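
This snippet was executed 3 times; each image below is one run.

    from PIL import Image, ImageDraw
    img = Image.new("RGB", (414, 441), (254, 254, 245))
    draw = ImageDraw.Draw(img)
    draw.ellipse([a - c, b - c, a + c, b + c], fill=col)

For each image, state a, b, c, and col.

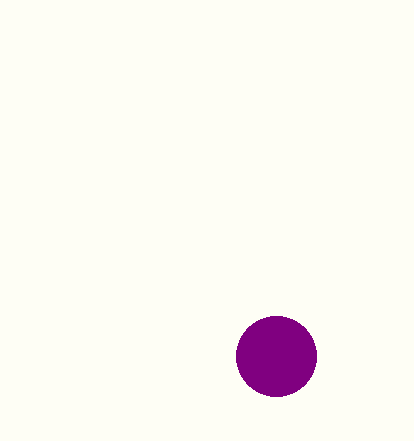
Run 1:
a = 276
b = 356
c = 40
col = 'purple'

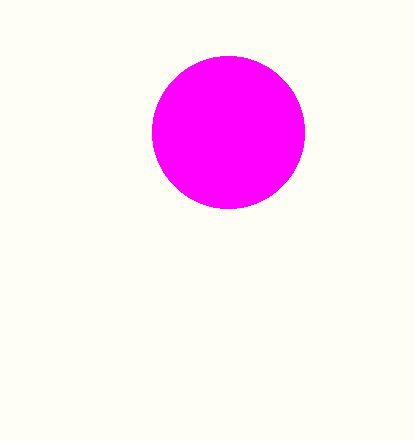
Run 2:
a = 228
b = 132
c = 76
col = 'magenta'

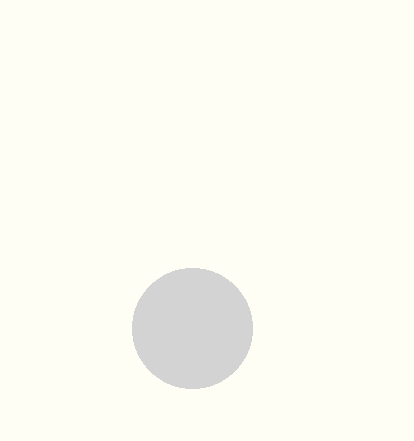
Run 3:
a = 192, b = 328, c = 60, col = 'lightgray'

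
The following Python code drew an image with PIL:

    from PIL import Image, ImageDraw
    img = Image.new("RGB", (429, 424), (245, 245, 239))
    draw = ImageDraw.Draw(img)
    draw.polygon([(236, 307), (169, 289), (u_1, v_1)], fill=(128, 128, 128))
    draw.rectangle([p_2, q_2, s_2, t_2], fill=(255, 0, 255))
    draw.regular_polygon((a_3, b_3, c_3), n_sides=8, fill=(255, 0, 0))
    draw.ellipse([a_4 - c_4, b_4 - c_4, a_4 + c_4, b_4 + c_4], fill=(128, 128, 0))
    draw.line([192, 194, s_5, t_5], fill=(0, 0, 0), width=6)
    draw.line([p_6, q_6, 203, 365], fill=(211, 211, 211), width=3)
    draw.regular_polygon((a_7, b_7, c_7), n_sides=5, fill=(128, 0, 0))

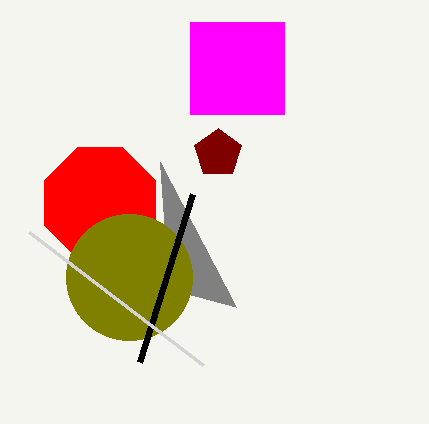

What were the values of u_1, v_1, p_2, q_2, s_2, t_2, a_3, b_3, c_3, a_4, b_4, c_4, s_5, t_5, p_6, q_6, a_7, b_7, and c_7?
u_1 = 160
v_1 = 162
p_2 = 190
q_2 = 22
s_2 = 284
t_2 = 114
a_3 = 100
b_3 = 203
c_3 = 60
a_4 = 129
b_4 = 277
c_4 = 63
s_5 = 139
t_5 = 362
p_6 = 29
q_6 = 232
a_7 = 218
b_7 = 153
c_7 = 25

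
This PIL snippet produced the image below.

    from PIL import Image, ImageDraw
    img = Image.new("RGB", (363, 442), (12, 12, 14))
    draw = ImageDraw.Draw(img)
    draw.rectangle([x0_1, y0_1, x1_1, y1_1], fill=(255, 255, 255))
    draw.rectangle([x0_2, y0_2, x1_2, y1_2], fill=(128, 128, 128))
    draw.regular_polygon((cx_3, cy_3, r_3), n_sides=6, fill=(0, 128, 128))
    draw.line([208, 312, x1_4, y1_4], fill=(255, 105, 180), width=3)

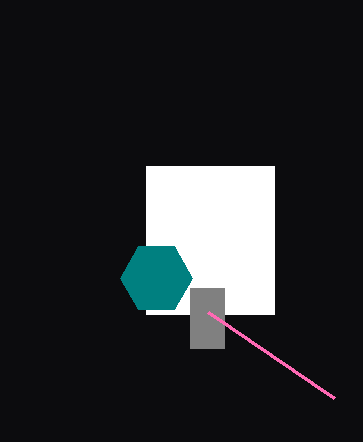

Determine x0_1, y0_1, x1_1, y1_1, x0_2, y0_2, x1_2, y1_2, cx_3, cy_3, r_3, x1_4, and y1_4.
x0_1 = 146, y0_1 = 166, x1_1 = 274, y1_1 = 314, x0_2 = 190, y0_2 = 288, x1_2 = 224, y1_2 = 348, cx_3 = 156, cy_3 = 278, r_3 = 36, x1_4 = 334, y1_4 = 398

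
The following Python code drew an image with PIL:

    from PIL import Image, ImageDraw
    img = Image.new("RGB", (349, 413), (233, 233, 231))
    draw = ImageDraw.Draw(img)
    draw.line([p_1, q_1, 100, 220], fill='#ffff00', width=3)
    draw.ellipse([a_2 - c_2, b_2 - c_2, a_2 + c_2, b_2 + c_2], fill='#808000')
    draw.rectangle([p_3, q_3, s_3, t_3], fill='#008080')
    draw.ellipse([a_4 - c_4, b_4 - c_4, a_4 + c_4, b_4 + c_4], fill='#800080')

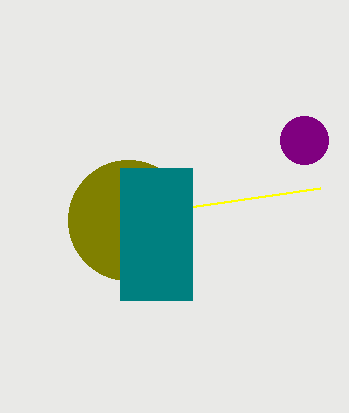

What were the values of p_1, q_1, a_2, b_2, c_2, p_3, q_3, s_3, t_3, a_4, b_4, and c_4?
p_1 = 320; q_1 = 188; a_2 = 128; b_2 = 220; c_2 = 60; p_3 = 120; q_3 = 168; s_3 = 192; t_3 = 300; a_4 = 304; b_4 = 140; c_4 = 24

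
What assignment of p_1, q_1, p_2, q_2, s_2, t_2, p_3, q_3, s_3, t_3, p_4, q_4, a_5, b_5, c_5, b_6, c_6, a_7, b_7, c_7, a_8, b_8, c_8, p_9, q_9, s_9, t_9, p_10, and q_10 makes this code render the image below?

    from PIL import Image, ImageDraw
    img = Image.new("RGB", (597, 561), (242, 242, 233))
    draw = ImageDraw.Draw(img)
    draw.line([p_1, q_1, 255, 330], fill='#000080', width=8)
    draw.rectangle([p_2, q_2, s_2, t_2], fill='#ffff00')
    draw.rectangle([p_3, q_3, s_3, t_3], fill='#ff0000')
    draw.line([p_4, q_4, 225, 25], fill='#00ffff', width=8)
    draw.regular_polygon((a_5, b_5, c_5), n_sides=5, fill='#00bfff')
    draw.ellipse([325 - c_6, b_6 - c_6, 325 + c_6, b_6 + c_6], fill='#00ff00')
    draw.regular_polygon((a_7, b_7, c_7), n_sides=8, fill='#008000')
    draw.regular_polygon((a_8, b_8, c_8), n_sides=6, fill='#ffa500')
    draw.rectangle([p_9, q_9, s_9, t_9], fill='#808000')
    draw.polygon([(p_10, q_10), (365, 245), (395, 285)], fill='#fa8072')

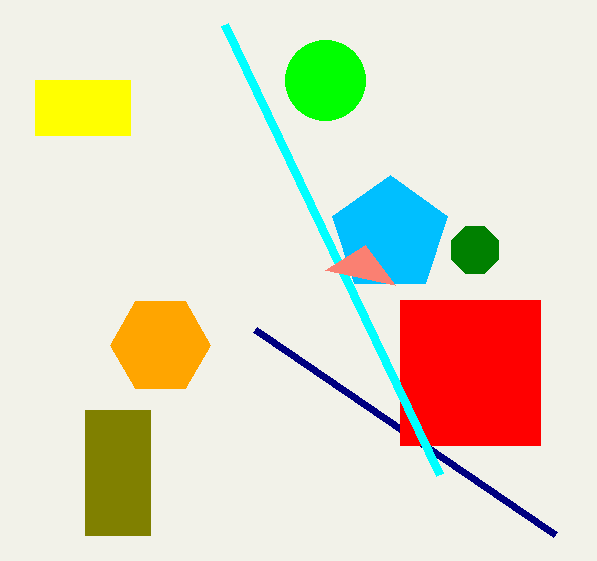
p_1 = 555
q_1 = 535
p_2 = 35
q_2 = 80
s_2 = 130
t_2 = 135
p_3 = 400
q_3 = 300
s_3 = 540
t_3 = 445
p_4 = 440
q_4 = 475
a_5 = 390
b_5 = 235
c_5 = 60
b_6 = 80
c_6 = 40
a_7 = 475
b_7 = 250
c_7 = 25
a_8 = 160
b_8 = 345
c_8 = 50
p_9 = 85
q_9 = 410
s_9 = 150
t_9 = 535
p_10 = 325
q_10 = 270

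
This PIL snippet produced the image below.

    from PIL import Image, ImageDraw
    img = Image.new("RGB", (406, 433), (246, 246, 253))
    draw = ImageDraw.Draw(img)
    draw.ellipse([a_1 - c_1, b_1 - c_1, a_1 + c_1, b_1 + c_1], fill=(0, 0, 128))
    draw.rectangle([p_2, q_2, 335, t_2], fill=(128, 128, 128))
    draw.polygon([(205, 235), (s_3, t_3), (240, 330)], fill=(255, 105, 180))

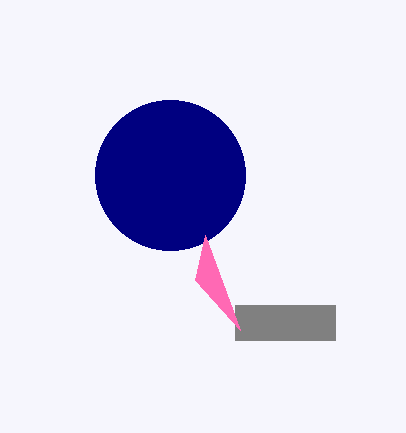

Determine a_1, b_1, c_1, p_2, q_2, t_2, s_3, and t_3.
a_1 = 170, b_1 = 175, c_1 = 75, p_2 = 235, q_2 = 305, t_2 = 340, s_3 = 195, t_3 = 280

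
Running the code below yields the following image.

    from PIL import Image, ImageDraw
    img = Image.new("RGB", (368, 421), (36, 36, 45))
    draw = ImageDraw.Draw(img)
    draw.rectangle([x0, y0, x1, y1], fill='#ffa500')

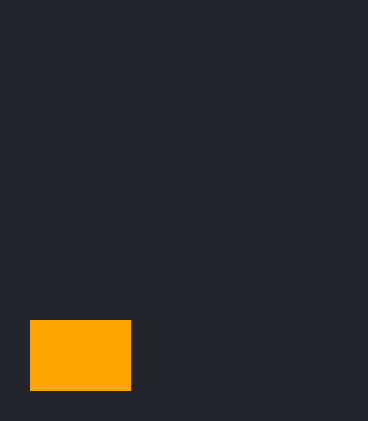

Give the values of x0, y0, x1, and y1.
x0 = 30; y0 = 320; x1 = 130; y1 = 390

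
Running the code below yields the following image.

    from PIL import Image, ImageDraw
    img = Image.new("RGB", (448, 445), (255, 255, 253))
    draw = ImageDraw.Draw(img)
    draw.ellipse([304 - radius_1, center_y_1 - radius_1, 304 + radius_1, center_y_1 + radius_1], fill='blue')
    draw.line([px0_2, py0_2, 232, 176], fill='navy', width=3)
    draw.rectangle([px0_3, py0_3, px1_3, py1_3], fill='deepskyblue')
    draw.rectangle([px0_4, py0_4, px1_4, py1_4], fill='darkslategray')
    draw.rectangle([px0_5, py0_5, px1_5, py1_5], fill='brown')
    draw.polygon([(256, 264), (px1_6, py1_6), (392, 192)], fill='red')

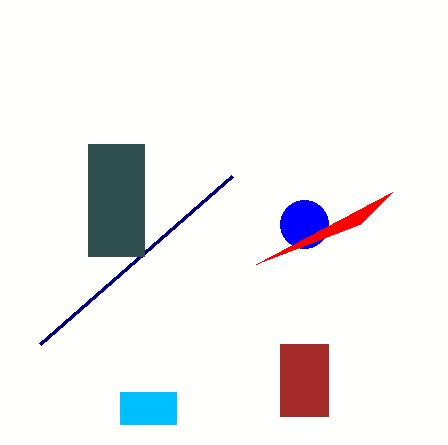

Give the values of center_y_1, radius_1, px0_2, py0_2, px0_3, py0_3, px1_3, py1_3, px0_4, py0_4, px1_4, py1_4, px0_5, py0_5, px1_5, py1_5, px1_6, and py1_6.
center_y_1 = 224; radius_1 = 24; px0_2 = 40; py0_2 = 344; px0_3 = 120; py0_3 = 392; px1_3 = 176; py1_3 = 424; px0_4 = 88; py0_4 = 144; px1_4 = 144; py1_4 = 256; px0_5 = 280; py0_5 = 344; px1_5 = 328; py1_5 = 416; px1_6 = 360; py1_6 = 224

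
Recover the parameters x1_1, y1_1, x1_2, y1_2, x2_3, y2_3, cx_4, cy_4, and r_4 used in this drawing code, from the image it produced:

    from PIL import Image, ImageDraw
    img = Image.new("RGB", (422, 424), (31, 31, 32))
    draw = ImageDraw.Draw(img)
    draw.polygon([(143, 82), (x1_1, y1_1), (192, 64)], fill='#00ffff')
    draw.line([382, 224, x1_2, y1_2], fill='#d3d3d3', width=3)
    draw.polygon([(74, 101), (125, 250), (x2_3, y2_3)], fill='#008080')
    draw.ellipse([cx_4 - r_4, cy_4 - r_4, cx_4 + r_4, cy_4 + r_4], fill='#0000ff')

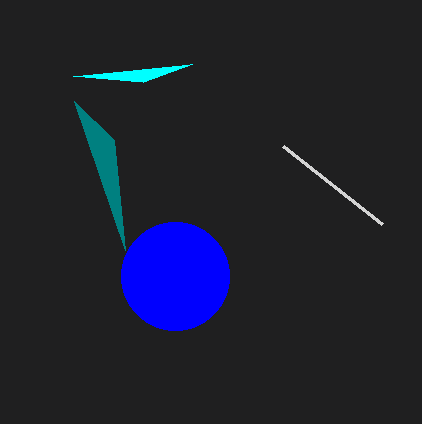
x1_1 = 73; y1_1 = 76; x1_2 = 283; y1_2 = 146; x2_3 = 114; y2_3 = 140; cx_4 = 175; cy_4 = 276; r_4 = 54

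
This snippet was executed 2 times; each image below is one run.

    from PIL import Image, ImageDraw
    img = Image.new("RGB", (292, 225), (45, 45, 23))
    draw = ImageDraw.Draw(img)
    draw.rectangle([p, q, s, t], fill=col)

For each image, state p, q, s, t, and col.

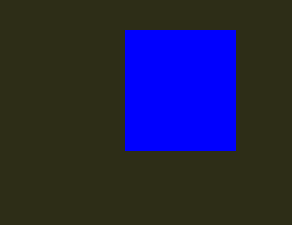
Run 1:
p = 125, q = 30, s = 235, t = 150, col = 'blue'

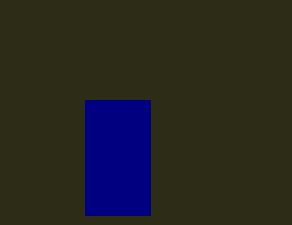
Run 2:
p = 85; q = 100; s = 150; t = 215; col = 'navy'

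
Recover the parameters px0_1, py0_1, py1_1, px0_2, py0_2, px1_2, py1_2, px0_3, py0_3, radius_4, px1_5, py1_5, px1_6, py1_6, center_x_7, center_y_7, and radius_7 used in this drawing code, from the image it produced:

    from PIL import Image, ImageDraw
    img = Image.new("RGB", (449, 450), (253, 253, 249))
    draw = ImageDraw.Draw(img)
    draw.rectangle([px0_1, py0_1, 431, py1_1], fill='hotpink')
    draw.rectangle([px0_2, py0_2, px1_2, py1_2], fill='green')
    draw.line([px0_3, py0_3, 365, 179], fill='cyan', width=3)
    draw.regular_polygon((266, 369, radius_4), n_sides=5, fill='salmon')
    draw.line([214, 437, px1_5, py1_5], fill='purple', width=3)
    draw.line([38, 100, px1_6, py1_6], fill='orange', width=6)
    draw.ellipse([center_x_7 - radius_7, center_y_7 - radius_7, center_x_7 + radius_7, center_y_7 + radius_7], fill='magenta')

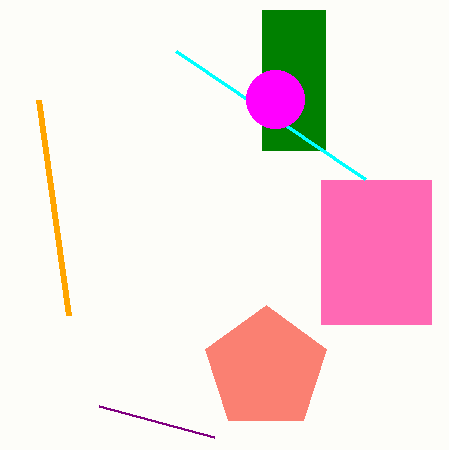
px0_1 = 321, py0_1 = 180, py1_1 = 324, px0_2 = 262, py0_2 = 10, px1_2 = 325, py1_2 = 150, px0_3 = 176, py0_3 = 51, radius_4 = 64, px1_5 = 99, py1_5 = 406, px1_6 = 68, py1_6 = 315, center_x_7 = 275, center_y_7 = 99, radius_7 = 29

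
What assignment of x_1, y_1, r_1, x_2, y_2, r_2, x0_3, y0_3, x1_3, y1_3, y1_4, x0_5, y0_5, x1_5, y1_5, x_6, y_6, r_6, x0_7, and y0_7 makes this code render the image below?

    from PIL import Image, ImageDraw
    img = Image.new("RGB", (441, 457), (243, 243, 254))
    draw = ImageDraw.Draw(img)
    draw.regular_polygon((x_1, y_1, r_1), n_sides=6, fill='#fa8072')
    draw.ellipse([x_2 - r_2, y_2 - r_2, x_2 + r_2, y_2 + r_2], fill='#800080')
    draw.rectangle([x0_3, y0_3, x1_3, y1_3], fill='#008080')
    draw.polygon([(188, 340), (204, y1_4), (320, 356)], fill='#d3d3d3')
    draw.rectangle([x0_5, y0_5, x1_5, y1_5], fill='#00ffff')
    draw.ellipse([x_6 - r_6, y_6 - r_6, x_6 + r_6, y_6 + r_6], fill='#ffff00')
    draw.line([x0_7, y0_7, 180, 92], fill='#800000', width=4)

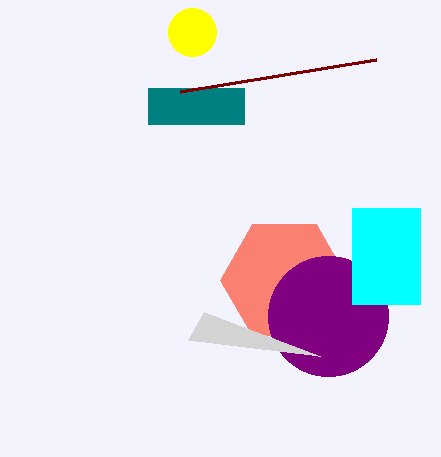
x_1 = 284; y_1 = 280; r_1 = 64; x_2 = 328; y_2 = 316; r_2 = 60; x0_3 = 148; y0_3 = 88; x1_3 = 244; y1_3 = 124; y1_4 = 312; x0_5 = 352; y0_5 = 208; x1_5 = 420; y1_5 = 304; x_6 = 192; y_6 = 32; r_6 = 24; x0_7 = 376; y0_7 = 60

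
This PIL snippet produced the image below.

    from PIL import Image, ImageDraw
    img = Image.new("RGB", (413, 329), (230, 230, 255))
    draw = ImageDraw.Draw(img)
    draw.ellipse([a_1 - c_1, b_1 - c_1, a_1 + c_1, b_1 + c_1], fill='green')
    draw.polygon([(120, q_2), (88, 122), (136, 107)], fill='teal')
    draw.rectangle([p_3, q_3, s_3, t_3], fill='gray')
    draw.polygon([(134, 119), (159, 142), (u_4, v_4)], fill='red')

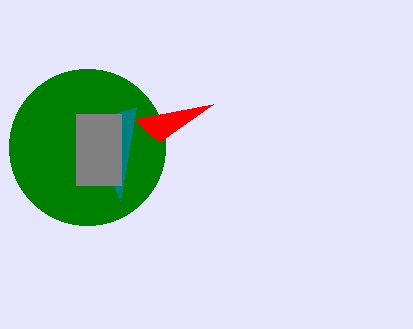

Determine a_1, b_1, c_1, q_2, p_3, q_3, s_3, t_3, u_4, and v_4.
a_1 = 87
b_1 = 147
c_1 = 78
q_2 = 200
p_3 = 76
q_3 = 114
s_3 = 121
t_3 = 185
u_4 = 213
v_4 = 104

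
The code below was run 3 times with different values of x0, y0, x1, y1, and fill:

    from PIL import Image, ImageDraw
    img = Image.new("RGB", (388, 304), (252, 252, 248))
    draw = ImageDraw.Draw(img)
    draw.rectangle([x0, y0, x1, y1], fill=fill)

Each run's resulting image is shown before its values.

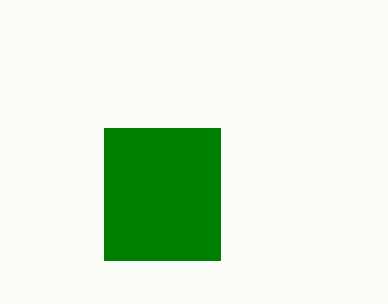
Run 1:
x0 = 104; y0 = 128; x1 = 220; y1 = 260; fill = 'green'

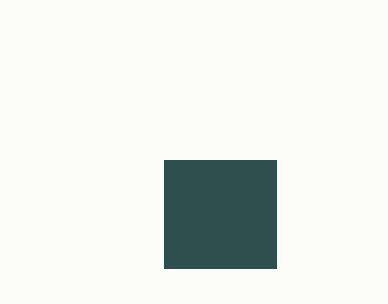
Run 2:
x0 = 164
y0 = 160
x1 = 276
y1 = 268
fill = 'darkslategray'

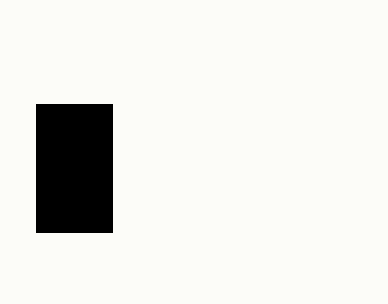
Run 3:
x0 = 36; y0 = 104; x1 = 112; y1 = 232; fill = 'black'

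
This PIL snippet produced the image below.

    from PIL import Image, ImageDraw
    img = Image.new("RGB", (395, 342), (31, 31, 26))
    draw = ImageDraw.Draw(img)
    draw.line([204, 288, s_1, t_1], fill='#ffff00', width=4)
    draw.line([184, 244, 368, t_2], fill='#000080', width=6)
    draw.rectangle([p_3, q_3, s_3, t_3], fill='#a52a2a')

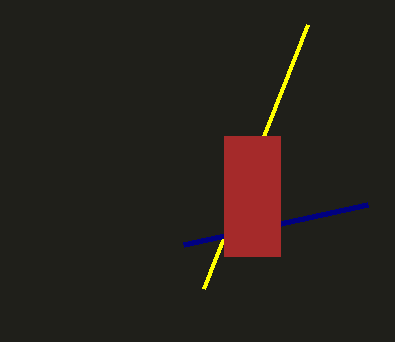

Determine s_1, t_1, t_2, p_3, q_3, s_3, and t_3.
s_1 = 308, t_1 = 24, t_2 = 204, p_3 = 224, q_3 = 136, s_3 = 280, t_3 = 256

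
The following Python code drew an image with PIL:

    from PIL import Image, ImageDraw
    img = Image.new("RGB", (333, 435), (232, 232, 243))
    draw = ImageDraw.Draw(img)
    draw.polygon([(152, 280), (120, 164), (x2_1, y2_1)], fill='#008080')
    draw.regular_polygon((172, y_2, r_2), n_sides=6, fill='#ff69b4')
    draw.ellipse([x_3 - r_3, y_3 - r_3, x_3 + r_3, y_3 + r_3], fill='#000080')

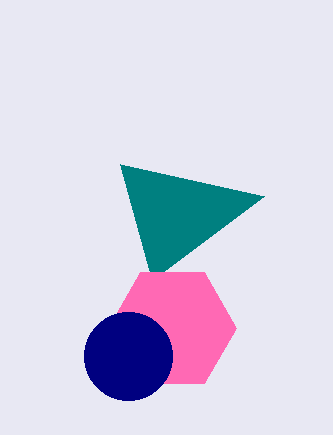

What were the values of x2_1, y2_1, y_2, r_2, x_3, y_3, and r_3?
x2_1 = 264
y2_1 = 196
y_2 = 328
r_2 = 64
x_3 = 128
y_3 = 356
r_3 = 44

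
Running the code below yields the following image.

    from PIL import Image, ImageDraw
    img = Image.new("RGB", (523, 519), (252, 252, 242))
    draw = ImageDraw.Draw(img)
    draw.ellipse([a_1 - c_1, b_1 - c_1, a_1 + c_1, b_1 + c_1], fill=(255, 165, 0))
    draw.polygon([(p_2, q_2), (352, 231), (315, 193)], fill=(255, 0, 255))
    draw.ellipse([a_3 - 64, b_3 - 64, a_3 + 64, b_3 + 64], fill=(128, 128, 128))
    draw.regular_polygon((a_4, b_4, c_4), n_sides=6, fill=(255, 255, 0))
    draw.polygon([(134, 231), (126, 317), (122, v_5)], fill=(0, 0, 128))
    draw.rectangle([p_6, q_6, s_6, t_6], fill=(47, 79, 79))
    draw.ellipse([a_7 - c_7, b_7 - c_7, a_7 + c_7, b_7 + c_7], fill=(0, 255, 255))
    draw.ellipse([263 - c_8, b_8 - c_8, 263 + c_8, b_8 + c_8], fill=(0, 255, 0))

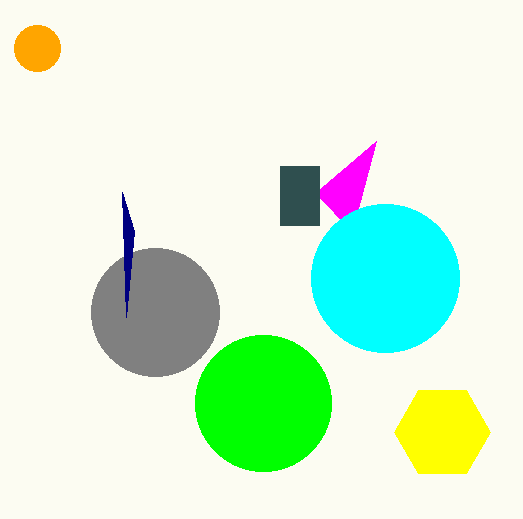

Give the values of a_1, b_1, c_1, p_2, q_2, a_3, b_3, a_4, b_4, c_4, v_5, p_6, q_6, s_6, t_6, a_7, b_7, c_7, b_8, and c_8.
a_1 = 37; b_1 = 48; c_1 = 23; p_2 = 376; q_2 = 141; a_3 = 155; b_3 = 312; a_4 = 442; b_4 = 432; c_4 = 48; v_5 = 192; p_6 = 280; q_6 = 166; s_6 = 319; t_6 = 225; a_7 = 385; b_7 = 278; c_7 = 74; b_8 = 403; c_8 = 68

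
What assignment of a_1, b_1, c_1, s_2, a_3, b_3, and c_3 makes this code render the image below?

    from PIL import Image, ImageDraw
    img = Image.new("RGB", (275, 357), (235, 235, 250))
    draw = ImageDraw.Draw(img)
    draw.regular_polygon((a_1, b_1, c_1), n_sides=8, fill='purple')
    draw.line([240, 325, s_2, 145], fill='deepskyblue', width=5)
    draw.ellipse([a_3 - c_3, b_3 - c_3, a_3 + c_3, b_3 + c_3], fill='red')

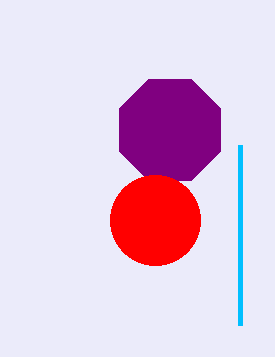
a_1 = 170, b_1 = 130, c_1 = 55, s_2 = 240, a_3 = 155, b_3 = 220, c_3 = 45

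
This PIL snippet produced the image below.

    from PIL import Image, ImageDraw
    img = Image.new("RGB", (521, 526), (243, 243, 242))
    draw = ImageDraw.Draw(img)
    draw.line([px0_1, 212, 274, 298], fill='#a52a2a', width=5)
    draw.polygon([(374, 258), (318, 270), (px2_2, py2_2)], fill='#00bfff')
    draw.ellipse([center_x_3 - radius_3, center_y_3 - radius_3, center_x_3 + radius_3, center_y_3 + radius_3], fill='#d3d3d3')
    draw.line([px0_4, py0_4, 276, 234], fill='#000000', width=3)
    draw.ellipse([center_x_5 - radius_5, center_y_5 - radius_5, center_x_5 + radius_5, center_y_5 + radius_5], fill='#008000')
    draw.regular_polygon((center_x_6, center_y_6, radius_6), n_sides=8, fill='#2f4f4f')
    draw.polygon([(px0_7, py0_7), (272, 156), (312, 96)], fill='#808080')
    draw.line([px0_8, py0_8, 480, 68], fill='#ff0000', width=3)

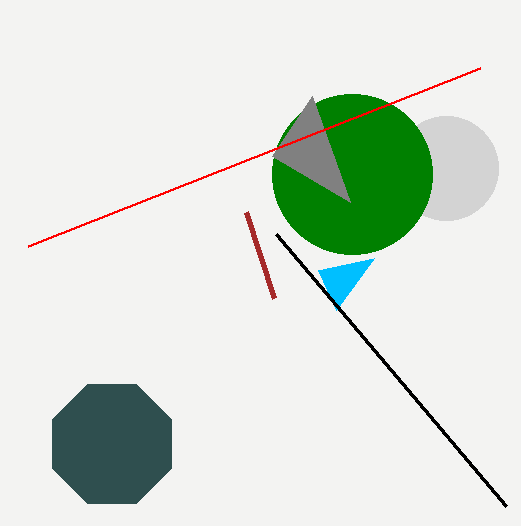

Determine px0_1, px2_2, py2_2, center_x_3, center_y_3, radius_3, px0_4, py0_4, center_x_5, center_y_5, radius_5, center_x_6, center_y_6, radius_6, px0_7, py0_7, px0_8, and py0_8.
px0_1 = 246
px2_2 = 336
py2_2 = 310
center_x_3 = 446
center_y_3 = 168
radius_3 = 52
px0_4 = 506
py0_4 = 506
center_x_5 = 352
center_y_5 = 174
radius_5 = 80
center_x_6 = 112
center_y_6 = 444
radius_6 = 64
px0_7 = 350
py0_7 = 202
px0_8 = 28
py0_8 = 246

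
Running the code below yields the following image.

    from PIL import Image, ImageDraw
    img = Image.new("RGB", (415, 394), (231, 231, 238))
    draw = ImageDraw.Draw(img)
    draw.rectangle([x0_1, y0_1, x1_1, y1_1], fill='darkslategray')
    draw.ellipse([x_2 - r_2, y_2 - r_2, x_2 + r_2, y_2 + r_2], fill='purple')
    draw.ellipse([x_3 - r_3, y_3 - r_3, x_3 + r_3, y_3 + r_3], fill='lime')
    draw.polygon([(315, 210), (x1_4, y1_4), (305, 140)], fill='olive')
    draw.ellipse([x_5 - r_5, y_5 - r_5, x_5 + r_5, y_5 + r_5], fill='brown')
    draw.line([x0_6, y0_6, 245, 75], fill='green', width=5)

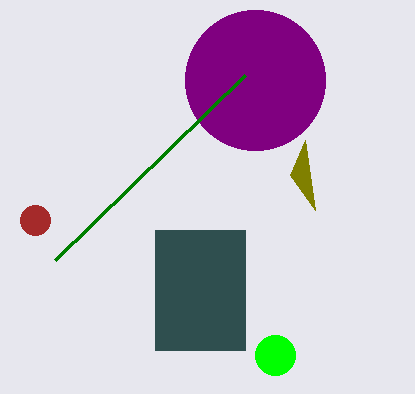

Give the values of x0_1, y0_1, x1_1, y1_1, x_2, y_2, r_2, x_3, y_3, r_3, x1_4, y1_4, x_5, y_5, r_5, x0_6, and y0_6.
x0_1 = 155, y0_1 = 230, x1_1 = 245, y1_1 = 350, x_2 = 255, y_2 = 80, r_2 = 70, x_3 = 275, y_3 = 355, r_3 = 20, x1_4 = 290, y1_4 = 175, x_5 = 35, y_5 = 220, r_5 = 15, x0_6 = 55, y0_6 = 260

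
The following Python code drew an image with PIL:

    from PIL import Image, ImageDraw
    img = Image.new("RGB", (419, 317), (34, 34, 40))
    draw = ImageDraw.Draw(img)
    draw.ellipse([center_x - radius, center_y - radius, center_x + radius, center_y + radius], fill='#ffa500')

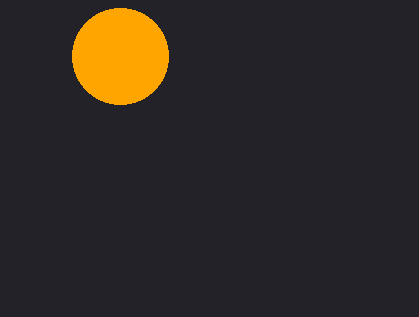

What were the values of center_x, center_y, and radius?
center_x = 120; center_y = 56; radius = 48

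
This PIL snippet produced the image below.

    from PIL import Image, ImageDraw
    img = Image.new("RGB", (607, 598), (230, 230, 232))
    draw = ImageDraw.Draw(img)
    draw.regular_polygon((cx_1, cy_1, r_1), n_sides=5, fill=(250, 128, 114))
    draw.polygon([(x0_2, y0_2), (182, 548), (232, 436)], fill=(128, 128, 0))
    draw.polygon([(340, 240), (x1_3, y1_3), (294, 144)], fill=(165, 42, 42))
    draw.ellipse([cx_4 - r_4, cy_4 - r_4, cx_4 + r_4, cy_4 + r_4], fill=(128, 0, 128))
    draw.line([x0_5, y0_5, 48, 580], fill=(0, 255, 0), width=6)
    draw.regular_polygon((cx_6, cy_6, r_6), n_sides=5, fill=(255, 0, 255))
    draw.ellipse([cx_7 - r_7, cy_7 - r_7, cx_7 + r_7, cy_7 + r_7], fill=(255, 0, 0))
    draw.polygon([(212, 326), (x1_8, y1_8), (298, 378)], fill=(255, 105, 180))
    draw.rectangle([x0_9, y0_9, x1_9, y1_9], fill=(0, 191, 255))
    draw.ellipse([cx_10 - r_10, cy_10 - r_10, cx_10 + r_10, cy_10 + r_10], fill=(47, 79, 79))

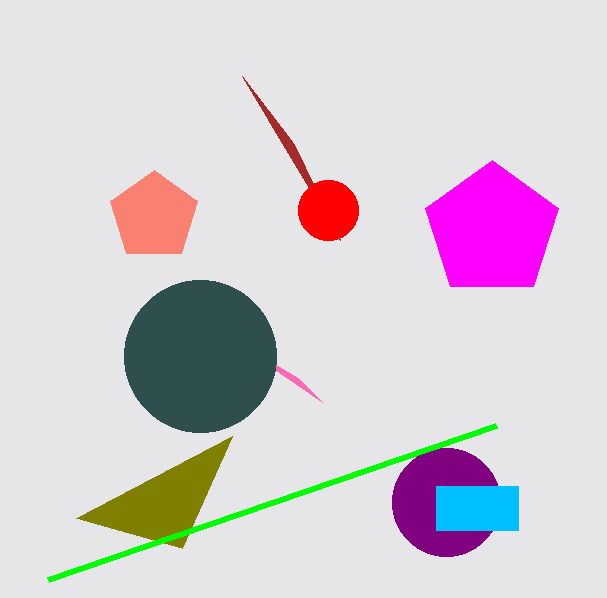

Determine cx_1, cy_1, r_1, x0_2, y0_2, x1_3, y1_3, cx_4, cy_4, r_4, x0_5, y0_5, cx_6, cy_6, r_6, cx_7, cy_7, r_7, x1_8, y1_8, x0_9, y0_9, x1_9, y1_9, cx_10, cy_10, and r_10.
cx_1 = 154, cy_1 = 216, r_1 = 46, x0_2 = 76, y0_2 = 518, x1_3 = 242, y1_3 = 76, cx_4 = 446, cy_4 = 502, r_4 = 54, x0_5 = 496, y0_5 = 426, cx_6 = 492, cy_6 = 230, r_6 = 70, cx_7 = 328, cy_7 = 210, r_7 = 30, x1_8 = 322, y1_8 = 402, x0_9 = 436, y0_9 = 486, x1_9 = 518, y1_9 = 530, cx_10 = 200, cy_10 = 356, r_10 = 76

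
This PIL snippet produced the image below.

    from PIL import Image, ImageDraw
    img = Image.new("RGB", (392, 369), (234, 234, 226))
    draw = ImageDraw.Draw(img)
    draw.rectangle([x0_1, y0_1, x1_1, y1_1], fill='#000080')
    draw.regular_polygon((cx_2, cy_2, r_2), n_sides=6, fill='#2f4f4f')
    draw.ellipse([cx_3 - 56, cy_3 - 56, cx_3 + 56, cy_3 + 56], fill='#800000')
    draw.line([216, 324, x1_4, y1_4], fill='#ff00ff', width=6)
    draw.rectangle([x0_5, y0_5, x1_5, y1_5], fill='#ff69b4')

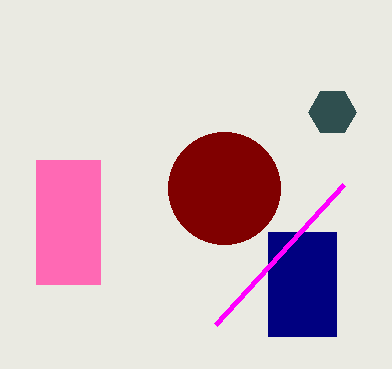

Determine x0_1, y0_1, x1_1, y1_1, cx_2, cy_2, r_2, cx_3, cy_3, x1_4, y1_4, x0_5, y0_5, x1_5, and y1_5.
x0_1 = 268
y0_1 = 232
x1_1 = 336
y1_1 = 336
cx_2 = 332
cy_2 = 112
r_2 = 24
cx_3 = 224
cy_3 = 188
x1_4 = 344
y1_4 = 184
x0_5 = 36
y0_5 = 160
x1_5 = 100
y1_5 = 284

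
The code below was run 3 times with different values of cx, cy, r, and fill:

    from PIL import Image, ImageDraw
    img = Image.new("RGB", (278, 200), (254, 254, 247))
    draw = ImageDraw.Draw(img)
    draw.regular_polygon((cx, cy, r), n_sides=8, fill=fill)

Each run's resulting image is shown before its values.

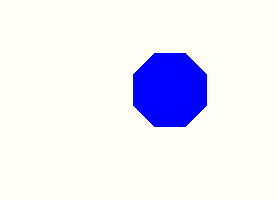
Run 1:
cx = 170
cy = 90
r = 40
fill = 'blue'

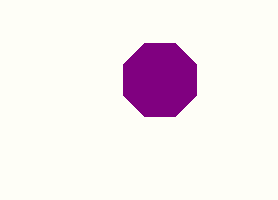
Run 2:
cx = 160; cy = 80; r = 40; fill = 'purple'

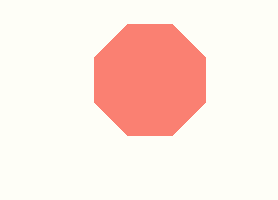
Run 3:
cx = 150, cy = 80, r = 60, fill = 'salmon'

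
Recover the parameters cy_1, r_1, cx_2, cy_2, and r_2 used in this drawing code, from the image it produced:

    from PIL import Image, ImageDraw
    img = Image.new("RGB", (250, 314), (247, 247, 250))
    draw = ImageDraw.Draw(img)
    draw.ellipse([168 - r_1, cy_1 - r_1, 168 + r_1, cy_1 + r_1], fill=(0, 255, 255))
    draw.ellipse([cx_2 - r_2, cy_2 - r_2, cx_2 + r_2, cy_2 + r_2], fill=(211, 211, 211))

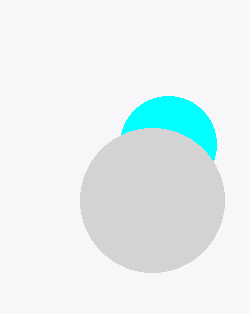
cy_1 = 144
r_1 = 48
cx_2 = 152
cy_2 = 200
r_2 = 72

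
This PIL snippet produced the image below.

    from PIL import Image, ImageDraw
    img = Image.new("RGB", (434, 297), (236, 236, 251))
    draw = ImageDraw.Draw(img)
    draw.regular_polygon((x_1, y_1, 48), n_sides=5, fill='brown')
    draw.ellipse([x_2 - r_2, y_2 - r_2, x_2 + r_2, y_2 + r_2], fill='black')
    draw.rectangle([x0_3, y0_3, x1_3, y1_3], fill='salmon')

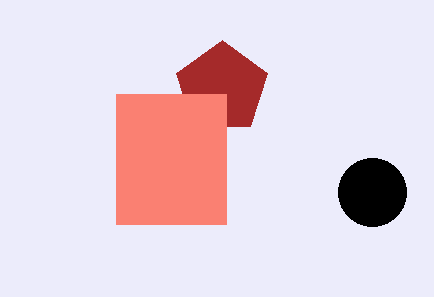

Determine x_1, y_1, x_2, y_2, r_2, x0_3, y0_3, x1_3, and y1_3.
x_1 = 222, y_1 = 88, x_2 = 372, y_2 = 192, r_2 = 34, x0_3 = 116, y0_3 = 94, x1_3 = 226, y1_3 = 224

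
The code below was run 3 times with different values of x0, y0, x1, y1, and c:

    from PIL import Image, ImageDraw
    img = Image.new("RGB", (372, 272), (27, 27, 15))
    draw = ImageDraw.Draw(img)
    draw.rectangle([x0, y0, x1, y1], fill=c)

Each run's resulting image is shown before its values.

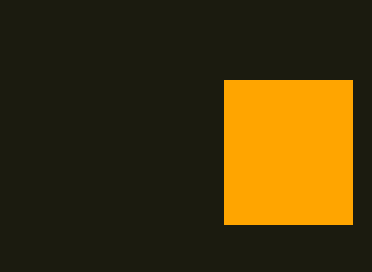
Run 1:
x0 = 224, y0 = 80, x1 = 352, y1 = 224, c = 'orange'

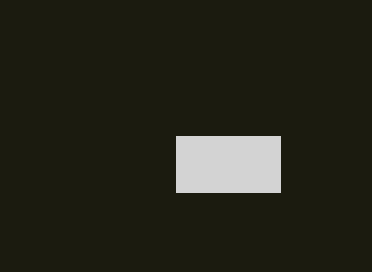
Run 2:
x0 = 176, y0 = 136, x1 = 280, y1 = 192, c = 'lightgray'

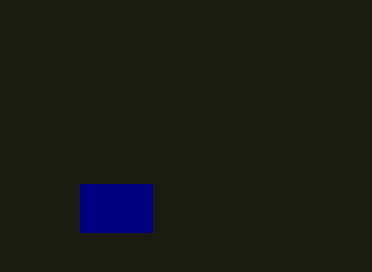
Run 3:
x0 = 80, y0 = 184, x1 = 152, y1 = 232, c = 'navy'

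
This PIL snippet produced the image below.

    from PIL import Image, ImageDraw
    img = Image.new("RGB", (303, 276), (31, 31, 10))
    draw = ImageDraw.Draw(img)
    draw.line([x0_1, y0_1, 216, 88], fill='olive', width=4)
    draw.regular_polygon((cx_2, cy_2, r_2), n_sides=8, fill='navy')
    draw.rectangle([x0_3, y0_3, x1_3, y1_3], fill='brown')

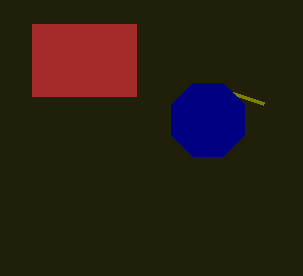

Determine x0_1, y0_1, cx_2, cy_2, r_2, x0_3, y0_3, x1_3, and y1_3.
x0_1 = 264
y0_1 = 104
cx_2 = 208
cy_2 = 120
r_2 = 40
x0_3 = 32
y0_3 = 24
x1_3 = 136
y1_3 = 96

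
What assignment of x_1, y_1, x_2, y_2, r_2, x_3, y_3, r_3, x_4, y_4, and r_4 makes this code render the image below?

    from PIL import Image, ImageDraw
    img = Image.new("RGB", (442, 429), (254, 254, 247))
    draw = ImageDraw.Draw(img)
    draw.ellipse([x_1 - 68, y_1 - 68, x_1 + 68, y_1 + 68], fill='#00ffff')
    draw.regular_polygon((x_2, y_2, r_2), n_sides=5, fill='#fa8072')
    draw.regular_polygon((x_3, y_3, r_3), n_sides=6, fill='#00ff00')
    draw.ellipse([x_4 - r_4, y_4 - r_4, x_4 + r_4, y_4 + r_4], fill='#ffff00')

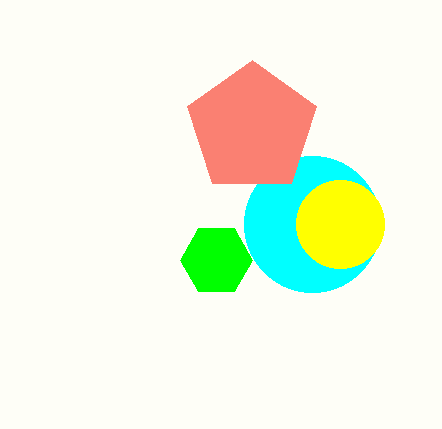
x_1 = 312
y_1 = 224
x_2 = 252
y_2 = 128
r_2 = 68
x_3 = 216
y_3 = 260
r_3 = 36
x_4 = 340
y_4 = 224
r_4 = 44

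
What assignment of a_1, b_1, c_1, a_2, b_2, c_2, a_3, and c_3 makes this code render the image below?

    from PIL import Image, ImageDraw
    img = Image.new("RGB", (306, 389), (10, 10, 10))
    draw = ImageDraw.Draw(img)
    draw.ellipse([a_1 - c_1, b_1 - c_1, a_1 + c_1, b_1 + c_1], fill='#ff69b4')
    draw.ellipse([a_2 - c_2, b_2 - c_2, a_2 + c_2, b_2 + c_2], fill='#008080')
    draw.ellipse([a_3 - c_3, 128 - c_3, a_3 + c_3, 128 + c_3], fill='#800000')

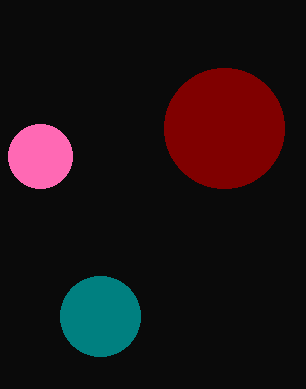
a_1 = 40; b_1 = 156; c_1 = 32; a_2 = 100; b_2 = 316; c_2 = 40; a_3 = 224; c_3 = 60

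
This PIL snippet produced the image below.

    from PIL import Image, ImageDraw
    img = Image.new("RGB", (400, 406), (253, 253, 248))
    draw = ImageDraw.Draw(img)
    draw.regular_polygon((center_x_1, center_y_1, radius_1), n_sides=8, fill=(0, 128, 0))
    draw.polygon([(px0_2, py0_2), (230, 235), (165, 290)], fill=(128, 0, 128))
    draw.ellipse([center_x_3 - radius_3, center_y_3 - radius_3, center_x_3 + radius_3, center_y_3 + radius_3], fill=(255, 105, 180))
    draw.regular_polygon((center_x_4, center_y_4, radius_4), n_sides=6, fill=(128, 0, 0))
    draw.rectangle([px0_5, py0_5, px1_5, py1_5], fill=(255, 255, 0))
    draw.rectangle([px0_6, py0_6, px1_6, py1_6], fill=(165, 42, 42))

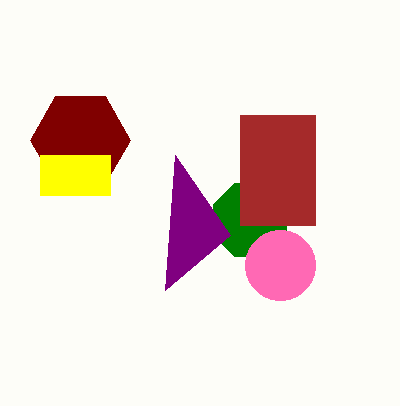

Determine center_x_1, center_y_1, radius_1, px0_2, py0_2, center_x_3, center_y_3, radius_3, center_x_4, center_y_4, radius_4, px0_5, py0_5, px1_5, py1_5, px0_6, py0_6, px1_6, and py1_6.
center_x_1 = 250
center_y_1 = 220
radius_1 = 40
px0_2 = 175
py0_2 = 155
center_x_3 = 280
center_y_3 = 265
radius_3 = 35
center_x_4 = 80
center_y_4 = 140
radius_4 = 50
px0_5 = 40
py0_5 = 155
px1_5 = 110
py1_5 = 195
px0_6 = 240
py0_6 = 115
px1_6 = 315
py1_6 = 225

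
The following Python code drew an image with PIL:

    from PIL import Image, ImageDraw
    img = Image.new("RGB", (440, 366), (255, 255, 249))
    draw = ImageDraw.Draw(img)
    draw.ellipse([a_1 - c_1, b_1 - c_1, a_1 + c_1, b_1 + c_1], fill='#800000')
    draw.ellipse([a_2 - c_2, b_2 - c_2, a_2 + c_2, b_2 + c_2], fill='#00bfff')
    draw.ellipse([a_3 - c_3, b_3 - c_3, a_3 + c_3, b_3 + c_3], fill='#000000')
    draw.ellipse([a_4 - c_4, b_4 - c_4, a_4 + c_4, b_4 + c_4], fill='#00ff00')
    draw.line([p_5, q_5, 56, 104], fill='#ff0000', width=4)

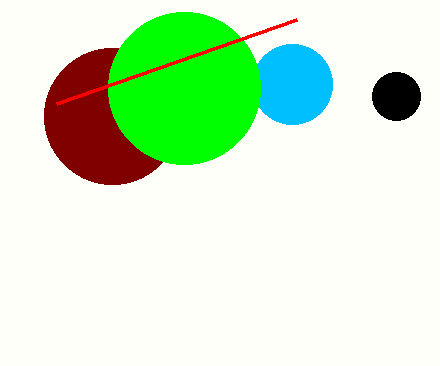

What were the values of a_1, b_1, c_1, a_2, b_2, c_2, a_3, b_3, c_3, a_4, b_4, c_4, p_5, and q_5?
a_1 = 112; b_1 = 116; c_1 = 68; a_2 = 292; b_2 = 84; c_2 = 40; a_3 = 396; b_3 = 96; c_3 = 24; a_4 = 184; b_4 = 88; c_4 = 76; p_5 = 296; q_5 = 20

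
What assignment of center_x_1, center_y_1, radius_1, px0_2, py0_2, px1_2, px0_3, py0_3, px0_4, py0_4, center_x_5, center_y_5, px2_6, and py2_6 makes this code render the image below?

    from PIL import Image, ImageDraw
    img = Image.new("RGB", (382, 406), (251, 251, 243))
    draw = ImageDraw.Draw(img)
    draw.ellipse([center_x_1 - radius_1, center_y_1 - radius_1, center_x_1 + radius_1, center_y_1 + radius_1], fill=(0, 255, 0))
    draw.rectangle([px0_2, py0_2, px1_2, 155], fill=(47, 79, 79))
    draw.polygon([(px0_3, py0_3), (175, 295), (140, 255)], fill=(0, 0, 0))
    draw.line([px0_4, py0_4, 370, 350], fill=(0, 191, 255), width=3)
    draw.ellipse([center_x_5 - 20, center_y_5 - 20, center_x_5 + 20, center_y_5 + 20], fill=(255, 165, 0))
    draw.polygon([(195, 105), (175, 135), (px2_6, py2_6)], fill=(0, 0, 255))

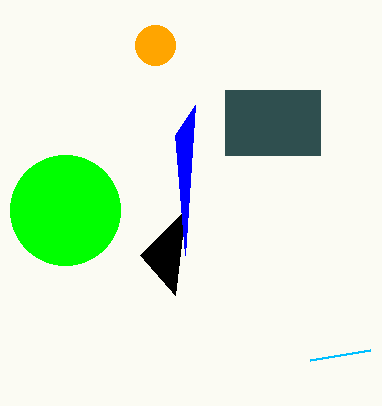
center_x_1 = 65, center_y_1 = 210, radius_1 = 55, px0_2 = 225, py0_2 = 90, px1_2 = 320, px0_3 = 185, py0_3 = 210, px0_4 = 310, py0_4 = 360, center_x_5 = 155, center_y_5 = 45, px2_6 = 185, py2_6 = 255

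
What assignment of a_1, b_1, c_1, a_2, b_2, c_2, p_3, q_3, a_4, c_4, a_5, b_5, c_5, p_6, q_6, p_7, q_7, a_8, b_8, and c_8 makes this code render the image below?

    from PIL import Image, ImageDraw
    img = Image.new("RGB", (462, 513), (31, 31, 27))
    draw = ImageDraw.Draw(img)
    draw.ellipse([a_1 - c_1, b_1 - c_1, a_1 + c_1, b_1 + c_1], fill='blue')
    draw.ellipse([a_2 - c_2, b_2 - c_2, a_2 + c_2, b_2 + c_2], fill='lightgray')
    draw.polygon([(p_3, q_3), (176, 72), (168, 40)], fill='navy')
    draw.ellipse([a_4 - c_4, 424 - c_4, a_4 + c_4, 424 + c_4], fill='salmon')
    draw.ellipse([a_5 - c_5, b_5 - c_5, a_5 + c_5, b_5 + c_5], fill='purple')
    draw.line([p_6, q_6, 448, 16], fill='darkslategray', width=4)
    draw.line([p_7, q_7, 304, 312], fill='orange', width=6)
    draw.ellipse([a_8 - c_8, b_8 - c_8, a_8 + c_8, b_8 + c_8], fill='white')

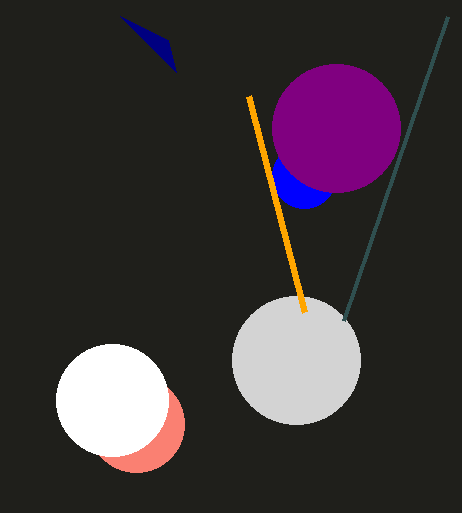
a_1 = 304
b_1 = 176
c_1 = 32
a_2 = 296
b_2 = 360
c_2 = 64
p_3 = 120
q_3 = 16
a_4 = 136
c_4 = 48
a_5 = 336
b_5 = 128
c_5 = 64
p_6 = 344
q_6 = 320
p_7 = 248
q_7 = 96
a_8 = 112
b_8 = 400
c_8 = 56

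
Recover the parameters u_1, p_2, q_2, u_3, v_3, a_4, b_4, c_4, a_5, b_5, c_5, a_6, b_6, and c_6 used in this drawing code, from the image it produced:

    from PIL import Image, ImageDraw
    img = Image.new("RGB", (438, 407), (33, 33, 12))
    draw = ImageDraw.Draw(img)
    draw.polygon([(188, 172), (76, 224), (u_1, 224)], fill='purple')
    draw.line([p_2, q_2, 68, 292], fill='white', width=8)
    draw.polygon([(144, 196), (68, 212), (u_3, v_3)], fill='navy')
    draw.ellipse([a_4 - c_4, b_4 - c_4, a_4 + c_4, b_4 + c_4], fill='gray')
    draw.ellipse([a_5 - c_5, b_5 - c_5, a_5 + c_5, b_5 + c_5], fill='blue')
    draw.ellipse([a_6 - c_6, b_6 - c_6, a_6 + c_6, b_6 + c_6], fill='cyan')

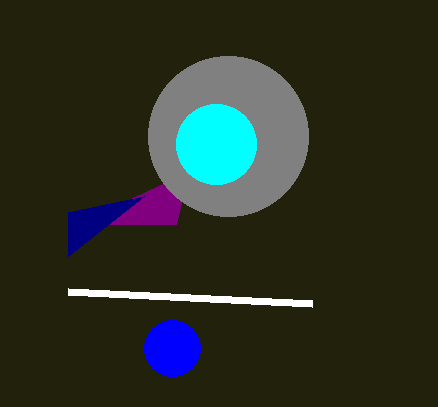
u_1 = 176; p_2 = 312; q_2 = 304; u_3 = 68; v_3 = 256; a_4 = 228; b_4 = 136; c_4 = 80; a_5 = 172; b_5 = 348; c_5 = 28; a_6 = 216; b_6 = 144; c_6 = 40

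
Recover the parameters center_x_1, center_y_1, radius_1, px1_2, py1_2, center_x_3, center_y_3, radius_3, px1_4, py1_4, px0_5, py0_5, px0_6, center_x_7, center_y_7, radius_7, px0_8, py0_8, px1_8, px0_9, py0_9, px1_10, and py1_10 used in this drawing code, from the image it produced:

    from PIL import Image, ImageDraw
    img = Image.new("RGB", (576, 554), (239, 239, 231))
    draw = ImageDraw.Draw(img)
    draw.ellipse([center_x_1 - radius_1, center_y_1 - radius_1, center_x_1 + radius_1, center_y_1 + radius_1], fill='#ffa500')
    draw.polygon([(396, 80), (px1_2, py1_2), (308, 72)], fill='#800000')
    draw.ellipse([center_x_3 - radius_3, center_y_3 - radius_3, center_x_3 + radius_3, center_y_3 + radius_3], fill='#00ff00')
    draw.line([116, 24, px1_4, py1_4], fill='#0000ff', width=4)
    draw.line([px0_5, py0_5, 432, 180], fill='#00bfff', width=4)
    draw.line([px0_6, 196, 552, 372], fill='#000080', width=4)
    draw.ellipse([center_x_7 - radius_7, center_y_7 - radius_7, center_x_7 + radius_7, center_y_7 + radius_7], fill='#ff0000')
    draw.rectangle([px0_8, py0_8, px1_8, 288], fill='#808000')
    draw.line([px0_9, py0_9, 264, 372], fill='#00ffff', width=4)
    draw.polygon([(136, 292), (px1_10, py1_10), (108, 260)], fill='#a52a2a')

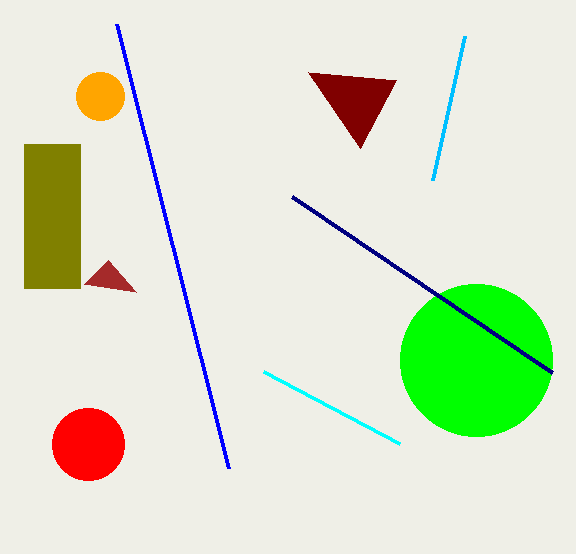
center_x_1 = 100
center_y_1 = 96
radius_1 = 24
px1_2 = 360
py1_2 = 148
center_x_3 = 476
center_y_3 = 360
radius_3 = 76
px1_4 = 228
py1_4 = 468
px0_5 = 464
py0_5 = 36
px0_6 = 292
center_x_7 = 88
center_y_7 = 444
radius_7 = 36
px0_8 = 24
py0_8 = 144
px1_8 = 80
px0_9 = 400
py0_9 = 444
px1_10 = 84
py1_10 = 284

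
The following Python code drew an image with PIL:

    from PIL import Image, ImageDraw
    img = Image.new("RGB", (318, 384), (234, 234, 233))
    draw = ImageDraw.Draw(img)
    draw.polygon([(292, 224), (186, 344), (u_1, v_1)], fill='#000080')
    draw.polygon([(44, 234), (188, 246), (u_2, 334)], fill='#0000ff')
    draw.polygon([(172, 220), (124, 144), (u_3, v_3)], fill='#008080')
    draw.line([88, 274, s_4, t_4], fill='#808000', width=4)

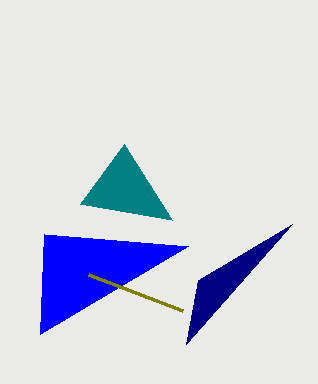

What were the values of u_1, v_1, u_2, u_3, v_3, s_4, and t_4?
u_1 = 198, v_1 = 280, u_2 = 40, u_3 = 80, v_3 = 204, s_4 = 182, t_4 = 310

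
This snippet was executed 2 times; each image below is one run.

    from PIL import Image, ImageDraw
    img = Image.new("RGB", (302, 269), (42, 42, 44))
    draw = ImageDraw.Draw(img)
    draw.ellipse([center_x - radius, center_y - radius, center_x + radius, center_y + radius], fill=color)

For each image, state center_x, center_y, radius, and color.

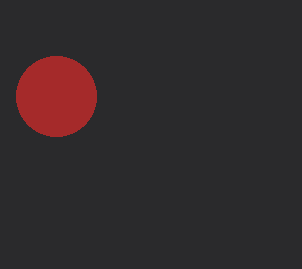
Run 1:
center_x = 56
center_y = 96
radius = 40
color = 'brown'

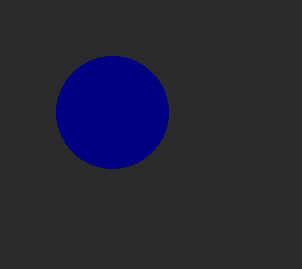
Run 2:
center_x = 112
center_y = 112
radius = 56
color = 'navy'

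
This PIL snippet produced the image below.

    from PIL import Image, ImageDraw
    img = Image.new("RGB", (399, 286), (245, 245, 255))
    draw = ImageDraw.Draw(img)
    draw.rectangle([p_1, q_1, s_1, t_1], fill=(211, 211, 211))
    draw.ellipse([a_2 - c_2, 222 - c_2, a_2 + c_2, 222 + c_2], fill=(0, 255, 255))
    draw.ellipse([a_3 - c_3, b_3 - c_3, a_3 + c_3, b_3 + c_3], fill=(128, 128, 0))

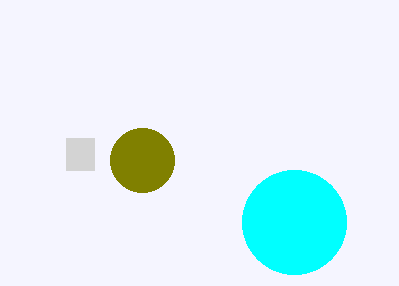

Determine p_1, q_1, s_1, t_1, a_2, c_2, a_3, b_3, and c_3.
p_1 = 66
q_1 = 138
s_1 = 94
t_1 = 170
a_2 = 294
c_2 = 52
a_3 = 142
b_3 = 160
c_3 = 32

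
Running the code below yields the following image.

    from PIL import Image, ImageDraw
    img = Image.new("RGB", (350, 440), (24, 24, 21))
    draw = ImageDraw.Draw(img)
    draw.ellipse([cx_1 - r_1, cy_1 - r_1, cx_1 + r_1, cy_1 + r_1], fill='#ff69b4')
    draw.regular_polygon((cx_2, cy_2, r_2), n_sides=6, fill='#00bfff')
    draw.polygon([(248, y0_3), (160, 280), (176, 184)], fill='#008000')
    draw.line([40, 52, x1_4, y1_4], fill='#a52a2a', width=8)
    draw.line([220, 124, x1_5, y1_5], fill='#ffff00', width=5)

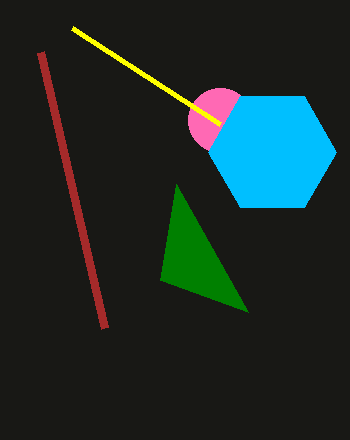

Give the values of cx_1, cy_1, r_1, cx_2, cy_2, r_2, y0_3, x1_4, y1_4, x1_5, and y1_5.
cx_1 = 220, cy_1 = 120, r_1 = 32, cx_2 = 272, cy_2 = 152, r_2 = 64, y0_3 = 312, x1_4 = 104, y1_4 = 328, x1_5 = 72, y1_5 = 28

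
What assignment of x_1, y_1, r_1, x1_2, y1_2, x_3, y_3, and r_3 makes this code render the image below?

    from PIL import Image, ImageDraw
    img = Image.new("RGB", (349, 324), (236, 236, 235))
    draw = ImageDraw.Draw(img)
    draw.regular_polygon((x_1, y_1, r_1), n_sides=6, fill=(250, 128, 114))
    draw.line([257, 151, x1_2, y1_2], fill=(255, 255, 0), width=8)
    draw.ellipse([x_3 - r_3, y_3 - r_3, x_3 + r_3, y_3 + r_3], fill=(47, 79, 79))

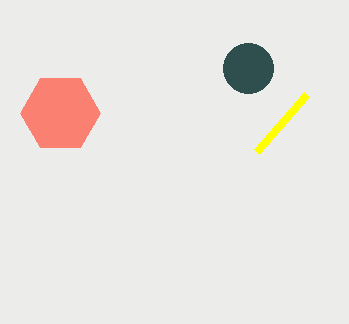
x_1 = 60; y_1 = 113; r_1 = 40; x1_2 = 307; y1_2 = 94; x_3 = 248; y_3 = 68; r_3 = 25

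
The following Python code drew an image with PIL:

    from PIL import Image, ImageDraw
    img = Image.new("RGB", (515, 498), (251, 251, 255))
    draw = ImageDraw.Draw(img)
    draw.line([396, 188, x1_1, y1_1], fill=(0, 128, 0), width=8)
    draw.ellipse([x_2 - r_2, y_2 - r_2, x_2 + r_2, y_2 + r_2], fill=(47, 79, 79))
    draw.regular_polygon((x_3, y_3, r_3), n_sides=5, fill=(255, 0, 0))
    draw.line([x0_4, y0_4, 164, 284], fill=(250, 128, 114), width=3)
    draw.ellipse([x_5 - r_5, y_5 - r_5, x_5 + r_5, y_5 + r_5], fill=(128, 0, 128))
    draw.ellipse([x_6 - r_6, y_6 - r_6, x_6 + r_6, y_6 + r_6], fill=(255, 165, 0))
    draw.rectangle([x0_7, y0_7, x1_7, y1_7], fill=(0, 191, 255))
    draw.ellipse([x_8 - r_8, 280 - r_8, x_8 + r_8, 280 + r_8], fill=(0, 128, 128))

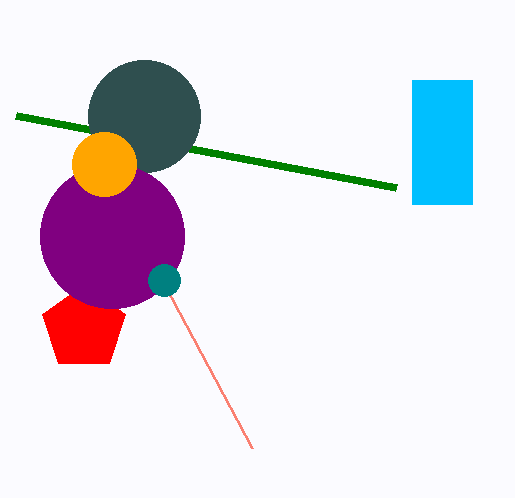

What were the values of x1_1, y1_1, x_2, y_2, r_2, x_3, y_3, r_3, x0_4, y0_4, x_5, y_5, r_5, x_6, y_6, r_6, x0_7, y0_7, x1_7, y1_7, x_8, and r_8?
x1_1 = 16; y1_1 = 116; x_2 = 144; y_2 = 116; r_2 = 56; x_3 = 84; y_3 = 328; r_3 = 44; x0_4 = 252; y0_4 = 448; x_5 = 112; y_5 = 236; r_5 = 72; x_6 = 104; y_6 = 164; r_6 = 32; x0_7 = 412; y0_7 = 80; x1_7 = 472; y1_7 = 204; x_8 = 164; r_8 = 16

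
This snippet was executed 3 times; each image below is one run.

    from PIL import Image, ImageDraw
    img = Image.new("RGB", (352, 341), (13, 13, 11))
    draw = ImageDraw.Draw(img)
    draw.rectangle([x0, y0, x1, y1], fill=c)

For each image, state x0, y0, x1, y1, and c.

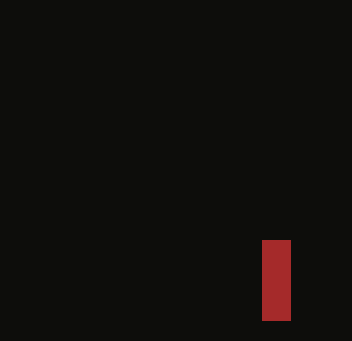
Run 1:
x0 = 262, y0 = 240, x1 = 290, y1 = 320, c = 'brown'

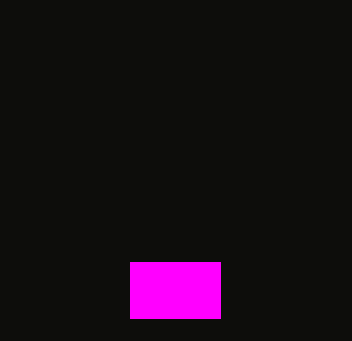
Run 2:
x0 = 130; y0 = 262; x1 = 220; y1 = 318; c = 'magenta'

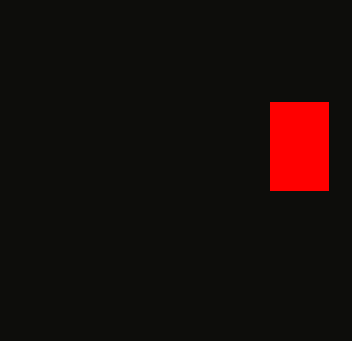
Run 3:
x0 = 270, y0 = 102, x1 = 328, y1 = 190, c = 'red'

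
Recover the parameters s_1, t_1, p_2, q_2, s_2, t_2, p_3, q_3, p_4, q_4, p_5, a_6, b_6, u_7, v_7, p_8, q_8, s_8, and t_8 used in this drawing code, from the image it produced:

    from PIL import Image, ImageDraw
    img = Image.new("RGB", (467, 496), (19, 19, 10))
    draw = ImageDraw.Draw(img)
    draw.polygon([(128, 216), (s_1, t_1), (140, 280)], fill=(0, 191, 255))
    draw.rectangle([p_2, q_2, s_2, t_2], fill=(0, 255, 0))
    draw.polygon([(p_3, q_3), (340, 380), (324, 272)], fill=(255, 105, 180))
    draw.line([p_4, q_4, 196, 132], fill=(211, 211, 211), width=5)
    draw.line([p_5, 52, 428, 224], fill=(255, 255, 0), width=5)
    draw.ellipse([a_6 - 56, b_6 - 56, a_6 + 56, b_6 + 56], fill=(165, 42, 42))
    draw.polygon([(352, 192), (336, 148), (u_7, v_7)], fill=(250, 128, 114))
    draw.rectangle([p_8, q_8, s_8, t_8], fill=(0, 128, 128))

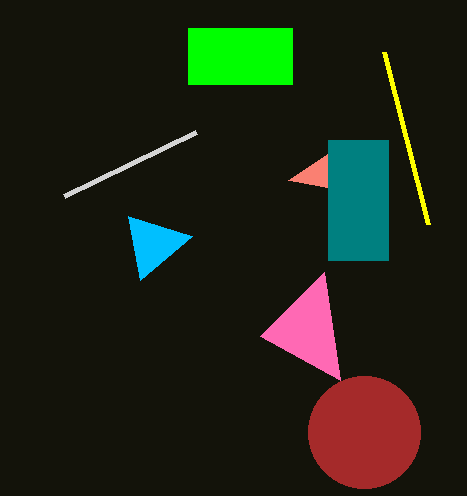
s_1 = 192
t_1 = 236
p_2 = 188
q_2 = 28
s_2 = 292
t_2 = 84
p_3 = 260
q_3 = 336
p_4 = 64
q_4 = 196
p_5 = 384
a_6 = 364
b_6 = 432
u_7 = 288
v_7 = 180
p_8 = 328
q_8 = 140
s_8 = 388
t_8 = 260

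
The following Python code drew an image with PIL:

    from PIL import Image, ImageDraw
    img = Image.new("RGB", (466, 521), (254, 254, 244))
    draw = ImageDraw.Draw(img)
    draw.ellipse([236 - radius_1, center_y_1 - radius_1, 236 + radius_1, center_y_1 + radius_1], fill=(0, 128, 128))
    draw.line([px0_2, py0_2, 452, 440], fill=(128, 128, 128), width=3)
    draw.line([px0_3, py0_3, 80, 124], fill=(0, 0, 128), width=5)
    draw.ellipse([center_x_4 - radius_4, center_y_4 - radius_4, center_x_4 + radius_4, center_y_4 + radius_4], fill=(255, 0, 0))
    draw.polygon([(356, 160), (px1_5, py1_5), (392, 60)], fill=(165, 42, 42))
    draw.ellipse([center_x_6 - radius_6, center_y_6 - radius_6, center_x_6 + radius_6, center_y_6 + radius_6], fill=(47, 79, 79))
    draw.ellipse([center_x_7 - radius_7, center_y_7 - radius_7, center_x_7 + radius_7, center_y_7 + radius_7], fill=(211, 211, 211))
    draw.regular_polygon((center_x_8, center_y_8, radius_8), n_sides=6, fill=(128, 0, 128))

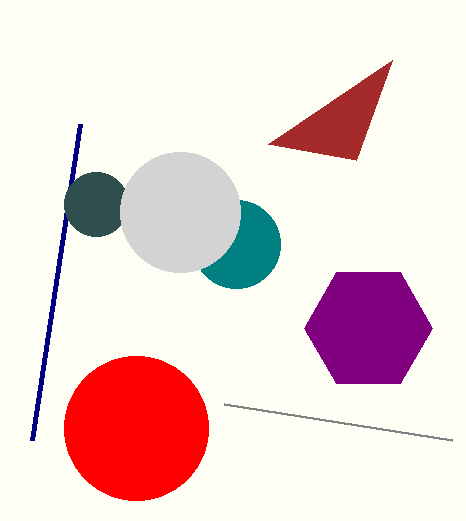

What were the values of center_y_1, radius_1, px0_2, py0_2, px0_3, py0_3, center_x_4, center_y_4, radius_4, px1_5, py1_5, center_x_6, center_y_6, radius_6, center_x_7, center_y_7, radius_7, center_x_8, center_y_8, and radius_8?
center_y_1 = 244, radius_1 = 44, px0_2 = 224, py0_2 = 404, px0_3 = 32, py0_3 = 440, center_x_4 = 136, center_y_4 = 428, radius_4 = 72, px1_5 = 268, py1_5 = 144, center_x_6 = 96, center_y_6 = 204, radius_6 = 32, center_x_7 = 180, center_y_7 = 212, radius_7 = 60, center_x_8 = 368, center_y_8 = 328, radius_8 = 64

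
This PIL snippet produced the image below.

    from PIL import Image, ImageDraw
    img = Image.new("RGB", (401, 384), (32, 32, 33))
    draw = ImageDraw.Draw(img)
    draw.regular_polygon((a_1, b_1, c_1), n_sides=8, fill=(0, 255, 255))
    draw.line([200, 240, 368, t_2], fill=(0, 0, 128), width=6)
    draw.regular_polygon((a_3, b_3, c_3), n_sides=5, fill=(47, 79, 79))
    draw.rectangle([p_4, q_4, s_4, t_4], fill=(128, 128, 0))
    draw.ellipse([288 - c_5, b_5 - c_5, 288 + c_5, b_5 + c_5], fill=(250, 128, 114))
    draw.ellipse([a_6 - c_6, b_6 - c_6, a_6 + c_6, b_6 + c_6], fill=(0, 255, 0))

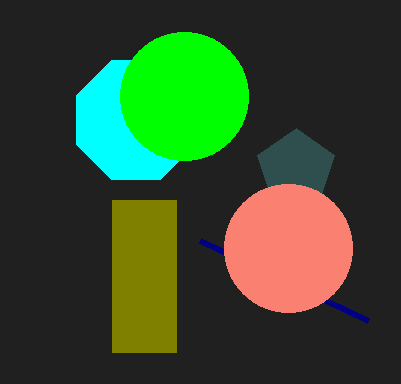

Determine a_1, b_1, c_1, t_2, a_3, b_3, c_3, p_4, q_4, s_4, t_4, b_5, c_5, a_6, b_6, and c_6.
a_1 = 136; b_1 = 120; c_1 = 64; t_2 = 320; a_3 = 296; b_3 = 168; c_3 = 40; p_4 = 112; q_4 = 200; s_4 = 176; t_4 = 352; b_5 = 248; c_5 = 64; a_6 = 184; b_6 = 96; c_6 = 64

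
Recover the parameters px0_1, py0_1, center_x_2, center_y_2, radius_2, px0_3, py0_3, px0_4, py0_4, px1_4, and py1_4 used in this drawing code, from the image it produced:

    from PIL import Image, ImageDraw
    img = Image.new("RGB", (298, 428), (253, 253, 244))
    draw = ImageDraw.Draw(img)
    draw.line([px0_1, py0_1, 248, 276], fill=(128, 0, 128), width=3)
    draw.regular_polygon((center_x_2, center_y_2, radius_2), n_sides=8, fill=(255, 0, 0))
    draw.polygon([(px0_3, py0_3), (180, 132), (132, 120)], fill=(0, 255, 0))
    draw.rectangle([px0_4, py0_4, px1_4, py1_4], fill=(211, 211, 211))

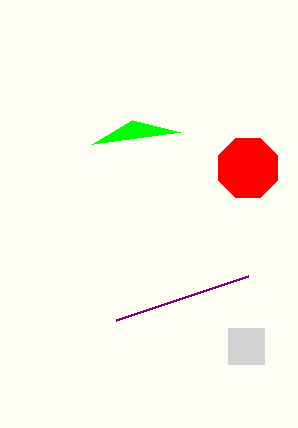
px0_1 = 116
py0_1 = 320
center_x_2 = 248
center_y_2 = 168
radius_2 = 32
px0_3 = 92
py0_3 = 144
px0_4 = 228
py0_4 = 328
px1_4 = 264
py1_4 = 364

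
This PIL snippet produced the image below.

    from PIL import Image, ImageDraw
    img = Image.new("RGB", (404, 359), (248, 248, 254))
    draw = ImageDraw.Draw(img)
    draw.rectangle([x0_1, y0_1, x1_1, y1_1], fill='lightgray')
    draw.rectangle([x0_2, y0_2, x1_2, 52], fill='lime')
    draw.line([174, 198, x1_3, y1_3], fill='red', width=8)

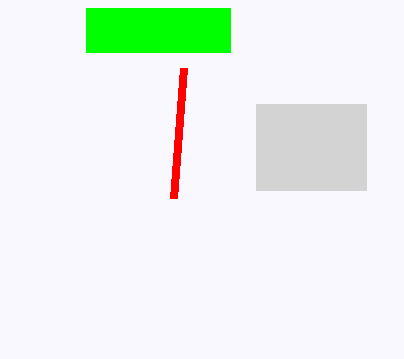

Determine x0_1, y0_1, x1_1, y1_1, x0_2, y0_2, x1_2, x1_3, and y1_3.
x0_1 = 256
y0_1 = 104
x1_1 = 366
y1_1 = 190
x0_2 = 86
y0_2 = 8
x1_2 = 230
x1_3 = 184
y1_3 = 68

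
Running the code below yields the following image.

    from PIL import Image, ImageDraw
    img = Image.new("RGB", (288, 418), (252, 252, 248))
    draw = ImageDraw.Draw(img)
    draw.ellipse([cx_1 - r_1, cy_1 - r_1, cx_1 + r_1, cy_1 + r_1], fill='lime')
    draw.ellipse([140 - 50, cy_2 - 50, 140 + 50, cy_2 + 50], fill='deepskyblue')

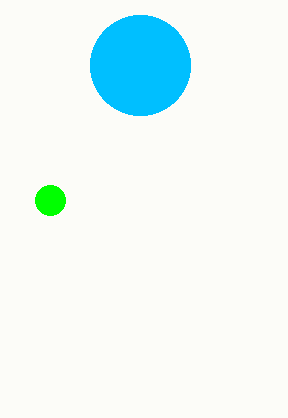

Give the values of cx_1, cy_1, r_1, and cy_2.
cx_1 = 50; cy_1 = 200; r_1 = 15; cy_2 = 65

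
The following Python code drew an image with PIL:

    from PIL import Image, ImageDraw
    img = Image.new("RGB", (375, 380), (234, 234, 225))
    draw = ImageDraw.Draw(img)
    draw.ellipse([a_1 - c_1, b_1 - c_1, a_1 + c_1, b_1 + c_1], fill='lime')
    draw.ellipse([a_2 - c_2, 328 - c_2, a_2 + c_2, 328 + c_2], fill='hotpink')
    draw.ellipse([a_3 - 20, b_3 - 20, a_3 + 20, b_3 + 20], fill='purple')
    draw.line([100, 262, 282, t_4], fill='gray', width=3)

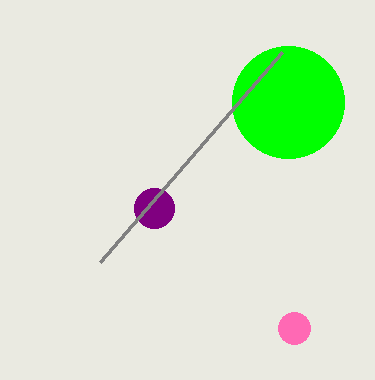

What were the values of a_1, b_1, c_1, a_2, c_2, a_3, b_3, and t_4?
a_1 = 288
b_1 = 102
c_1 = 56
a_2 = 294
c_2 = 16
a_3 = 154
b_3 = 208
t_4 = 52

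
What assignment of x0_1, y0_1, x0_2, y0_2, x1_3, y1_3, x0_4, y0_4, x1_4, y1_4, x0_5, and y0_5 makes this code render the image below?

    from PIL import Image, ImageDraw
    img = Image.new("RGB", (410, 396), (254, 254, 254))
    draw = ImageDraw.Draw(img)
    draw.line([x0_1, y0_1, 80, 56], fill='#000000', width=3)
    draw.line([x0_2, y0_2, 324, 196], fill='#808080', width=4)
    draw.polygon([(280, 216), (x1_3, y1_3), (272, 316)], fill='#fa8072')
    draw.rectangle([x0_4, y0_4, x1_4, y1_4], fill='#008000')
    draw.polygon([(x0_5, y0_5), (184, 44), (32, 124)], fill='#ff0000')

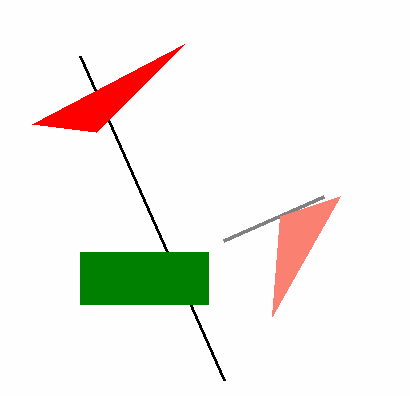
x0_1 = 224
y0_1 = 380
x0_2 = 224
y0_2 = 240
x1_3 = 340
y1_3 = 196
x0_4 = 80
y0_4 = 252
x1_4 = 208
y1_4 = 304
x0_5 = 96
y0_5 = 132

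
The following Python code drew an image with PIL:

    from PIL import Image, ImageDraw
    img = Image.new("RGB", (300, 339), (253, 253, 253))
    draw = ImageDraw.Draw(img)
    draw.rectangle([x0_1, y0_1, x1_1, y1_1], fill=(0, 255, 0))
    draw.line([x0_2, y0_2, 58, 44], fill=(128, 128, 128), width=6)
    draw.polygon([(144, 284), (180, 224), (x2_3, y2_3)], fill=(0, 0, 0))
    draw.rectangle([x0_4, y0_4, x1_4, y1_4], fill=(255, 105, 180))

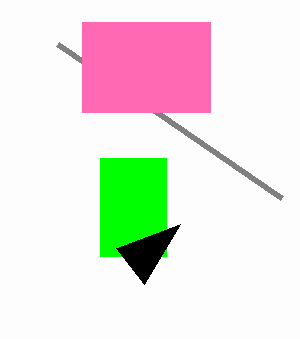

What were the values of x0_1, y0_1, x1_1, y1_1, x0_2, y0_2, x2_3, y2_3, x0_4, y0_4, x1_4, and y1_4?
x0_1 = 100; y0_1 = 158; x1_1 = 166; y1_1 = 256; x0_2 = 282; y0_2 = 198; x2_3 = 116; y2_3 = 248; x0_4 = 82; y0_4 = 22; x1_4 = 210; y1_4 = 112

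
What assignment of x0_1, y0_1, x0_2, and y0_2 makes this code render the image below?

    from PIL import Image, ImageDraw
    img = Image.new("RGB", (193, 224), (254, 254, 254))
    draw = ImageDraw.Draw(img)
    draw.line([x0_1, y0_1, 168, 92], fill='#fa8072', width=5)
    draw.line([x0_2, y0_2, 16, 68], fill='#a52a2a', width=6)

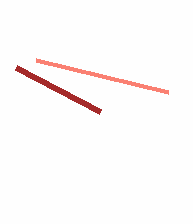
x0_1 = 36, y0_1 = 60, x0_2 = 100, y0_2 = 112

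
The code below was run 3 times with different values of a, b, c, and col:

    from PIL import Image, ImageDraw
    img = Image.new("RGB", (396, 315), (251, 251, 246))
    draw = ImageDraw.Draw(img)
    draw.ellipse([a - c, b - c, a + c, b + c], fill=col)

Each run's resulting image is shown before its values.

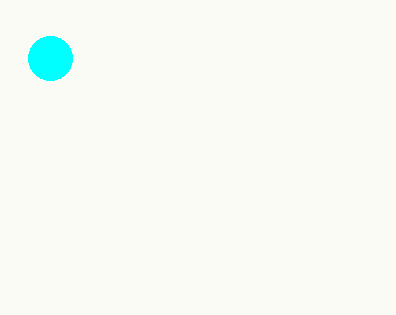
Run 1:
a = 50; b = 58; c = 22; col = 'cyan'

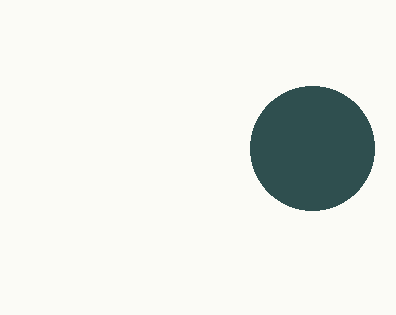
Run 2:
a = 312; b = 148; c = 62; col = 'darkslategray'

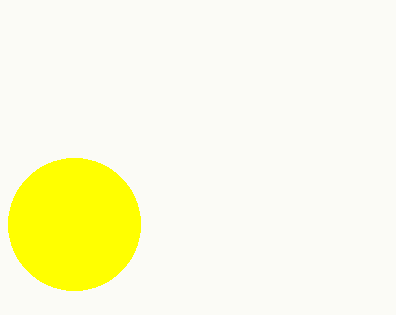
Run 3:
a = 74; b = 224; c = 66; col = 'yellow'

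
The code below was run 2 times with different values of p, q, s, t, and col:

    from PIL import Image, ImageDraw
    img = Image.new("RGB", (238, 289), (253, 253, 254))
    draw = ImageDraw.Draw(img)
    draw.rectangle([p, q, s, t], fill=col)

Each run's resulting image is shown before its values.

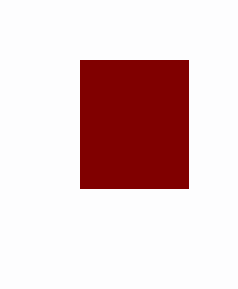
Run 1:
p = 80
q = 60
s = 188
t = 188
col = 'maroon'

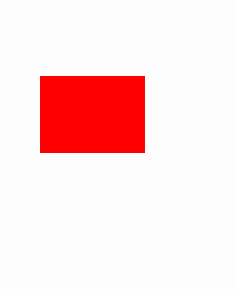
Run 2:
p = 40, q = 76, s = 144, t = 152, col = 'red'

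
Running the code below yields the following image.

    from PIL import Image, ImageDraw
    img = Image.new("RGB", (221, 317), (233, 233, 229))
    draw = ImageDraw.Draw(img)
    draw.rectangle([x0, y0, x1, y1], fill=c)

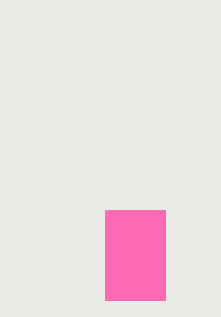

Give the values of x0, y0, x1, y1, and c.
x0 = 105
y0 = 210
x1 = 165
y1 = 300
c = 'hotpink'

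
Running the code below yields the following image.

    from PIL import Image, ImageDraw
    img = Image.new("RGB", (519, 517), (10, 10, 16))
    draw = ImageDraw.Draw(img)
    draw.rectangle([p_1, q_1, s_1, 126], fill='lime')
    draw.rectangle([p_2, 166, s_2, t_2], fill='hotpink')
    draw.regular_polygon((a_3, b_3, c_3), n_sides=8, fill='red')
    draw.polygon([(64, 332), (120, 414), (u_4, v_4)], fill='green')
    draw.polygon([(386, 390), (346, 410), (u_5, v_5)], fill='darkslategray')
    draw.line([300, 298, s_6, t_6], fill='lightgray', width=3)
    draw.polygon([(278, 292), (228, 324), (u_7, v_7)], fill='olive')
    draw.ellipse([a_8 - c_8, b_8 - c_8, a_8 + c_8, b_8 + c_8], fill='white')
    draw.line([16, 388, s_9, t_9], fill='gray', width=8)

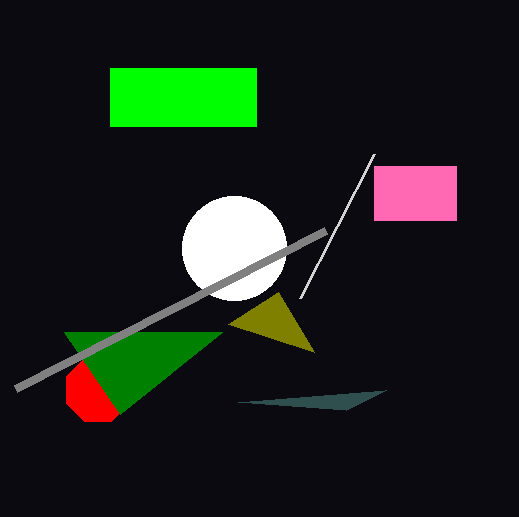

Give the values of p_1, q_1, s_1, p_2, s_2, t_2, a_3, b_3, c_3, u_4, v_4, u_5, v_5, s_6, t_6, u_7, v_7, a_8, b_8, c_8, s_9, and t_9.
p_1 = 110
q_1 = 68
s_1 = 256
p_2 = 374
s_2 = 456
t_2 = 220
a_3 = 98
b_3 = 390
c_3 = 34
u_4 = 222
v_4 = 332
u_5 = 238
v_5 = 402
s_6 = 374
t_6 = 154
u_7 = 314
v_7 = 352
a_8 = 234
b_8 = 248
c_8 = 52
s_9 = 326
t_9 = 230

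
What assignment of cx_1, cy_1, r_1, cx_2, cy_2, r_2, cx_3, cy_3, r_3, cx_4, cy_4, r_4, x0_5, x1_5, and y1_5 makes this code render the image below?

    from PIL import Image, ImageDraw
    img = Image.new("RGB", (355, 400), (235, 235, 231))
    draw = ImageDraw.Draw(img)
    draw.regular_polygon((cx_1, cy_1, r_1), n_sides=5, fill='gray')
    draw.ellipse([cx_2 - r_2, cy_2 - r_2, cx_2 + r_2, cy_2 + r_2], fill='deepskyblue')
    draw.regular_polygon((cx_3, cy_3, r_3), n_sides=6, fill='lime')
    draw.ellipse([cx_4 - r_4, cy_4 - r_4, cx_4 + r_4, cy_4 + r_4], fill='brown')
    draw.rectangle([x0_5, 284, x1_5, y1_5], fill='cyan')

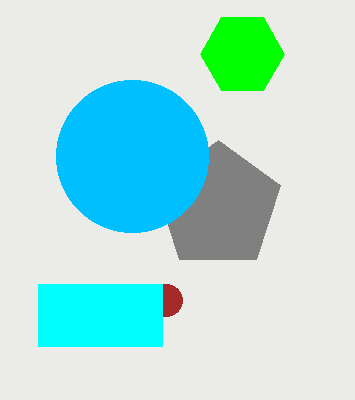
cx_1 = 218, cy_1 = 206, r_1 = 66, cx_2 = 132, cy_2 = 156, r_2 = 76, cx_3 = 242, cy_3 = 54, r_3 = 42, cx_4 = 166, cy_4 = 300, r_4 = 16, x0_5 = 38, x1_5 = 162, y1_5 = 346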